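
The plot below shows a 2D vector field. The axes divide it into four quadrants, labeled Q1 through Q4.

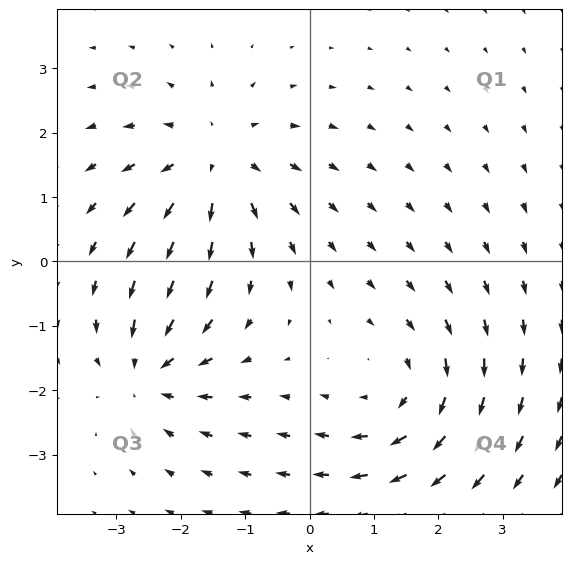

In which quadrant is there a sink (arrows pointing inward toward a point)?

The sink sits at approximately (-2.5, -1.7), which lies in quadrant Q3. The divergence there is about -5, negative as expected for a sink.

Q3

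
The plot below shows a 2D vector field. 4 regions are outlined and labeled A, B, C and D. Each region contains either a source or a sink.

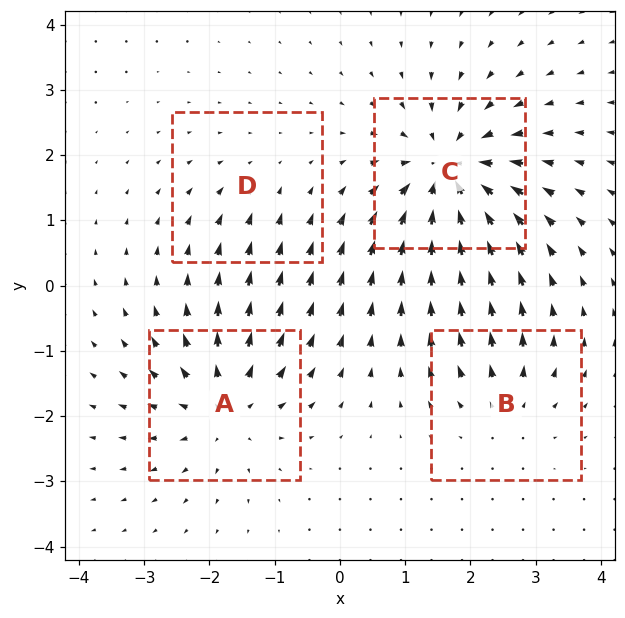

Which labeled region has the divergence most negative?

Divergence at each region's feature centre — A: about +6, B: about +4, C: about -8, D: about -2. Region C is most negative.

C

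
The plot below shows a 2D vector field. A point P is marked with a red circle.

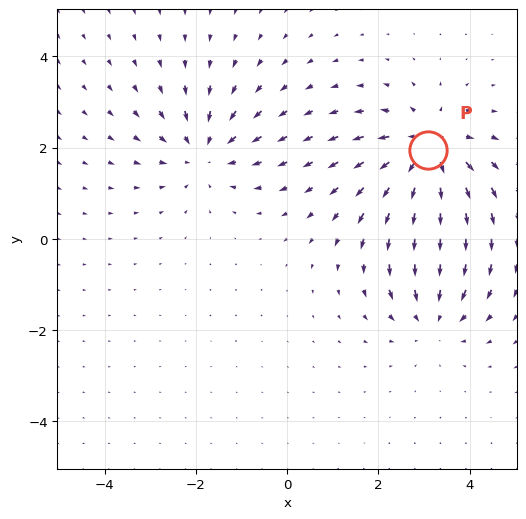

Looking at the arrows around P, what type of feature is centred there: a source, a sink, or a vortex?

At P (3.1, 1.9) the arrows spread outward. Divergence about +5, curl ≈0 — positive divergence with near-zero curl is a source.

source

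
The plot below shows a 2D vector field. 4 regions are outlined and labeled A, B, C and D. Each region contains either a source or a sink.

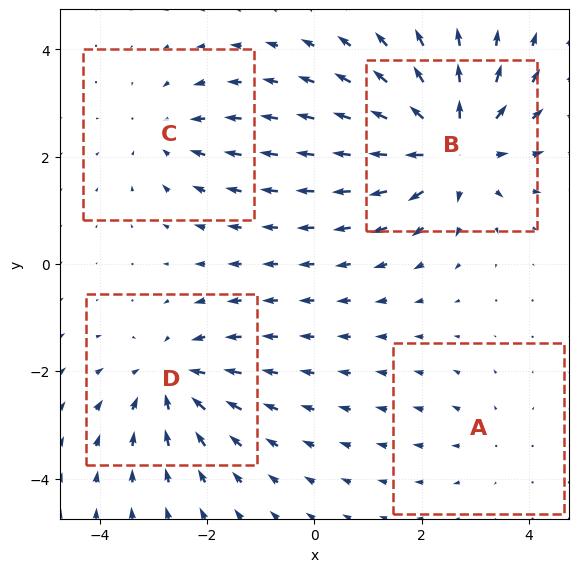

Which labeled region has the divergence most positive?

B

Divergence at each region's feature centre — A: about +2, B: about +7, C: about -3, D: about -5. Region B is most positive.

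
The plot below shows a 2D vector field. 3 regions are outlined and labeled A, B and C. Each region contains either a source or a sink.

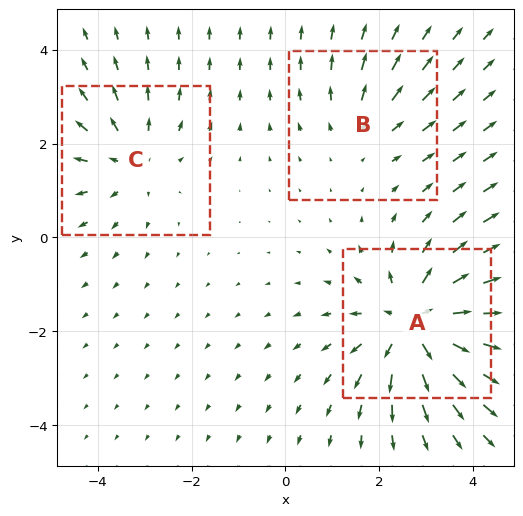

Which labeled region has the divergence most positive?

A

Divergence at each region's feature centre — A: about +5, B: about +2, C: about +3. Region A is most positive.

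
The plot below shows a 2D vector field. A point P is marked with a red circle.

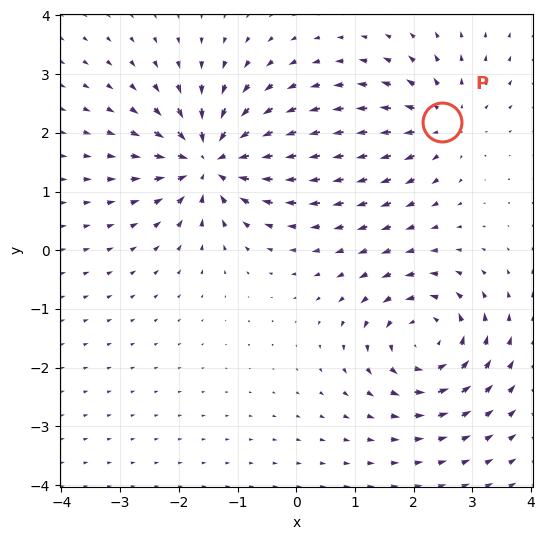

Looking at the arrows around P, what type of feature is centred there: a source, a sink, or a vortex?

source

At P (2.5, 2.2) the arrows spread outward. Divergence about +4, curl ≈0 — positive divergence with near-zero curl is a source.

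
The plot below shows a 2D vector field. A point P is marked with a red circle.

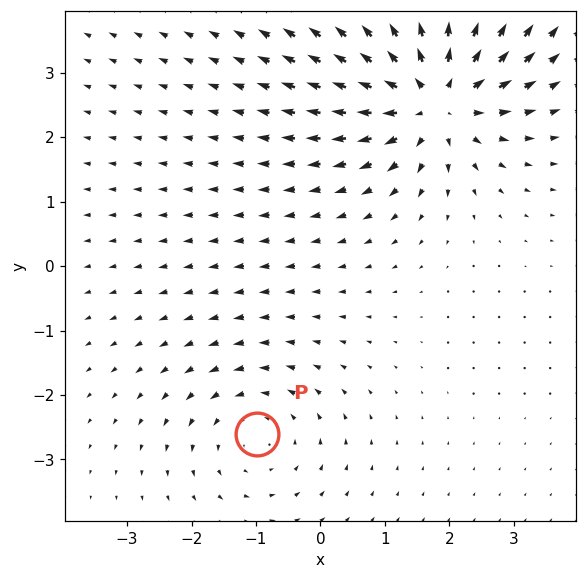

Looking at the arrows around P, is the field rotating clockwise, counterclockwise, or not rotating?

Near P at (-1.0, -2.6) the arrows circulate counterclockwise. The curl (z-component) there is about +2; positive curl means counterclockwise rotation.

counterclockwise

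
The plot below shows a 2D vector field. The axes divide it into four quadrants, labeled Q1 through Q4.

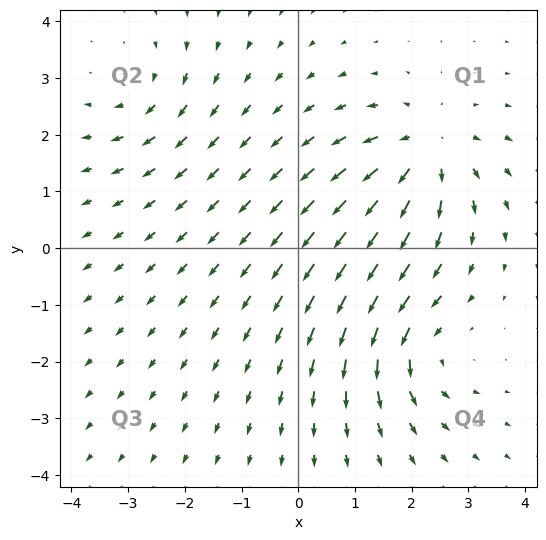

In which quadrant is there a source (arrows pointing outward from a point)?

Q1

The source sits at approximately (2.3, 1.7), which lies in quadrant Q1. The divergence there is about +5, positive as expected for a source.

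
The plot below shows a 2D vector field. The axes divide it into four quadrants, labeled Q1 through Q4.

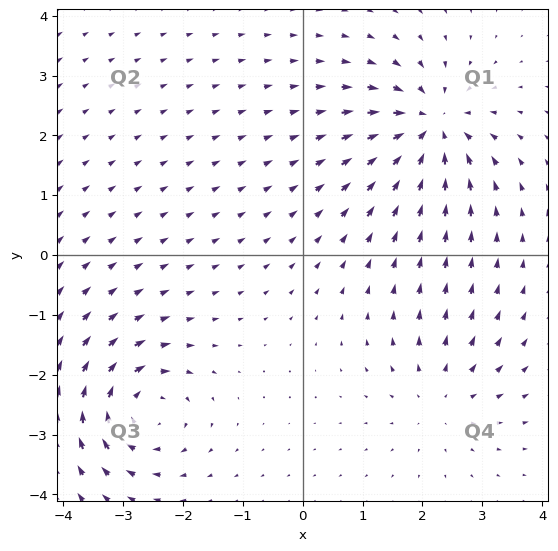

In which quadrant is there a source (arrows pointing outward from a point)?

The source sits at approximately (2.3, -2.4), which lies in quadrant Q4. The divergence there is about +3, positive as expected for a source.

Q4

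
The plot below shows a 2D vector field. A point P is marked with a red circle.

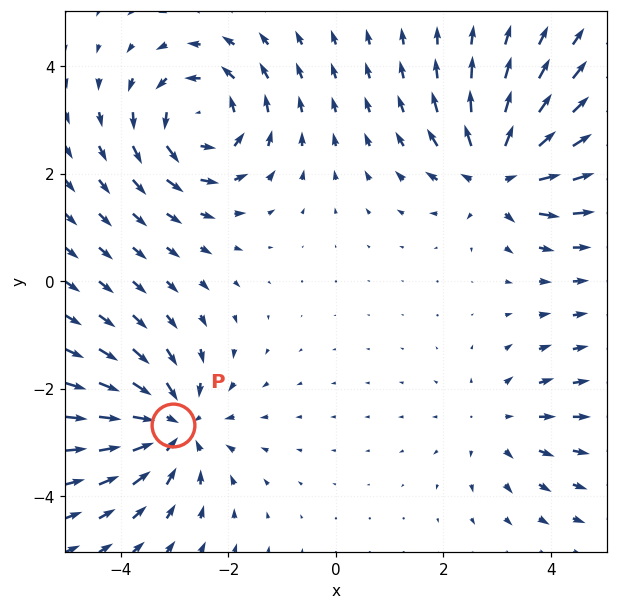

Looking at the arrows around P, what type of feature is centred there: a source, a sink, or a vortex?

At P (-3.0, -2.7) the arrows converge inward. Divergence about -5, curl ≈0 — negative divergence with near-zero curl is a sink.

sink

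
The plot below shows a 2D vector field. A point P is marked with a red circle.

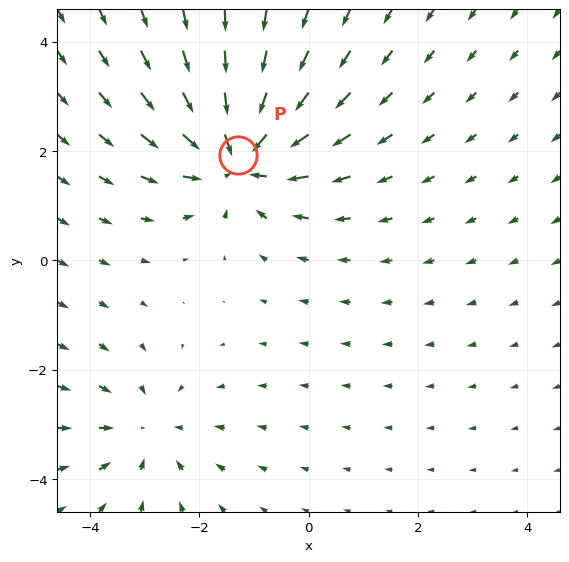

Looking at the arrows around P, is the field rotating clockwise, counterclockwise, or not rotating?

not rotating

Near P at (-1.3, 1.9) the arrows show no circulation. The curl there is ≈0.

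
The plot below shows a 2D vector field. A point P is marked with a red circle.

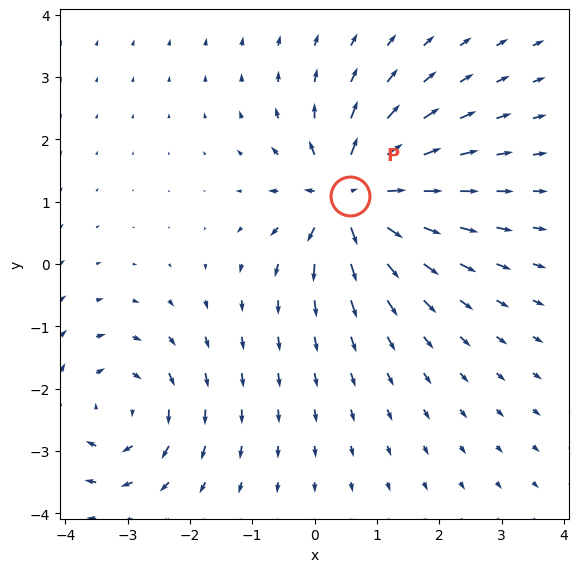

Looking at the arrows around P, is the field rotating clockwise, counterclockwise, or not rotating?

not rotating

Near P at (0.6, 1.1) the arrows show no circulation. The curl there is ≈0.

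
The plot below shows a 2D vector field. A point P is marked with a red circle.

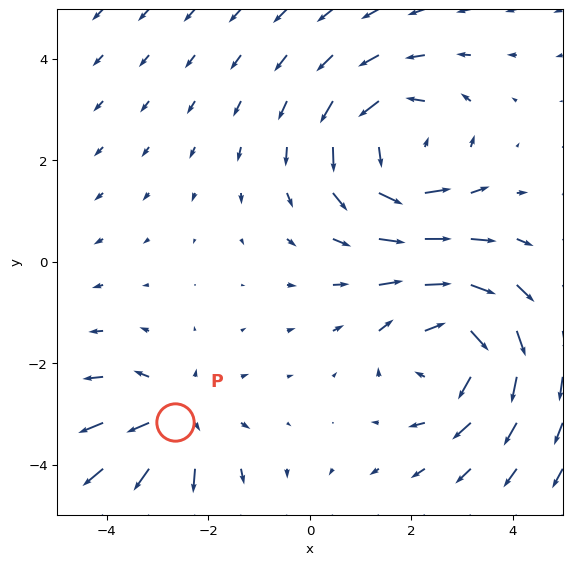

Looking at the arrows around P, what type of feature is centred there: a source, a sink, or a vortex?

source

At P (-2.7, -3.1) the arrows spread outward. Divergence about +3, curl ≈0 — positive divergence with near-zero curl is a source.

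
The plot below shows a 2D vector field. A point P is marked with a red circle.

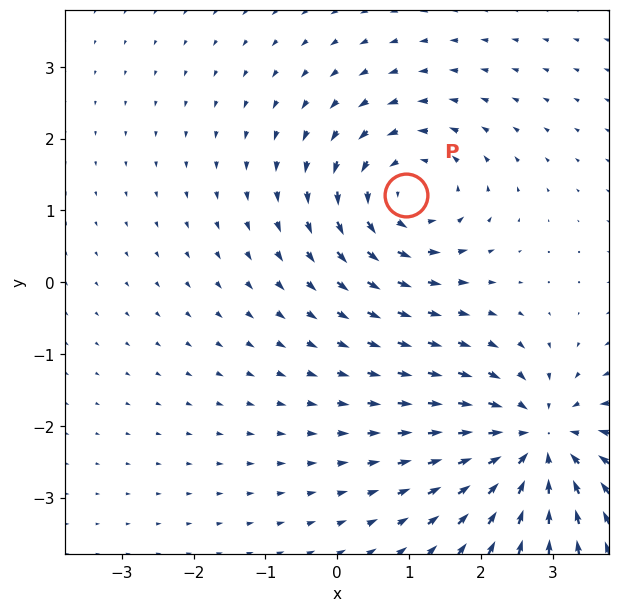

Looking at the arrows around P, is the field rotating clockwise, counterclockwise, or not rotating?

counterclockwise

Near P at (1.0, 1.2) the arrows circulate counterclockwise. The curl (z-component) there is about +4; positive curl means counterclockwise rotation.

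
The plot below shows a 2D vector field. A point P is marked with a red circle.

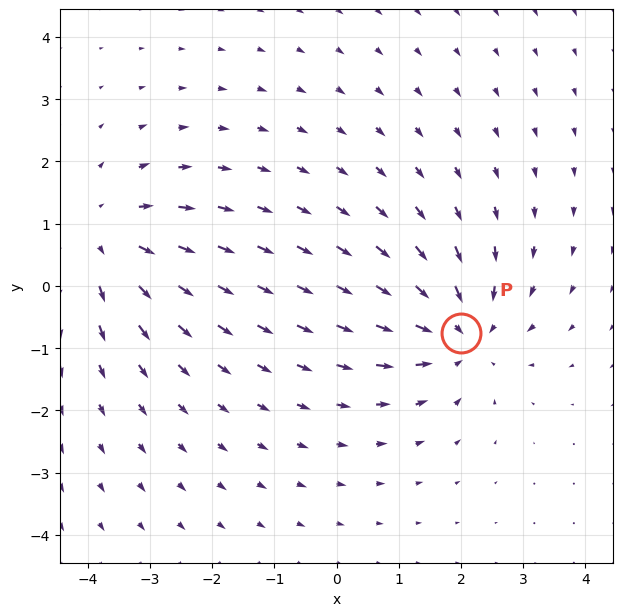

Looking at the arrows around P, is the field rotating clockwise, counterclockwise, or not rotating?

not rotating

Near P at (2.0, -0.8) the arrows show no circulation. The curl there is ≈0.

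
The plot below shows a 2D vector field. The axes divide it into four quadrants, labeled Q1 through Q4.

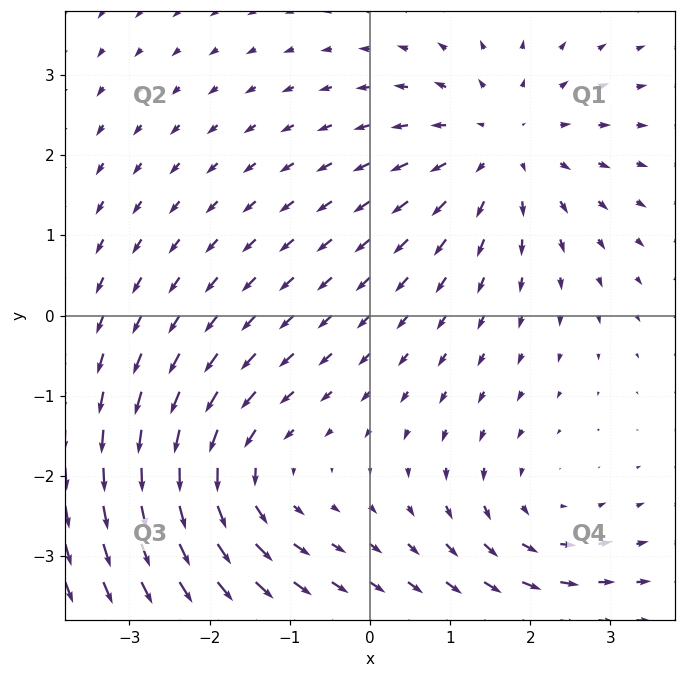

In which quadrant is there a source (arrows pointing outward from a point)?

The source sits at approximately (1.6, 2.1), which lies in quadrant Q1. The divergence there is about +3, positive as expected for a source.

Q1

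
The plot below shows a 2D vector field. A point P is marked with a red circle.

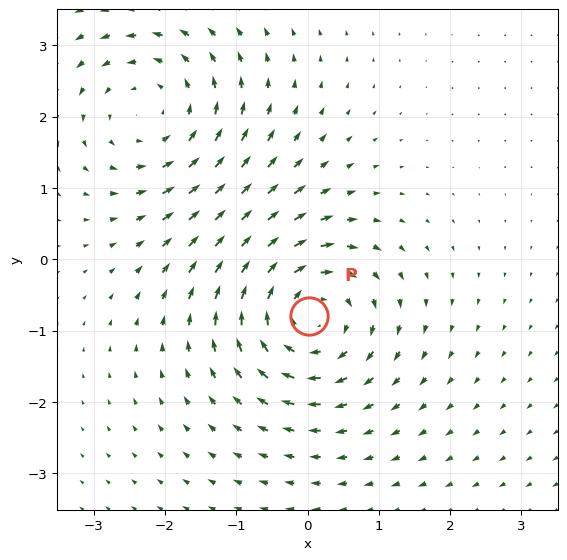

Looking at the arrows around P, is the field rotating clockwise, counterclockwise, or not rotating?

Near P at (0.0, -0.8) the arrows circulate clockwise. The curl (z-component) there is about -4; negative curl means clockwise rotation.

clockwise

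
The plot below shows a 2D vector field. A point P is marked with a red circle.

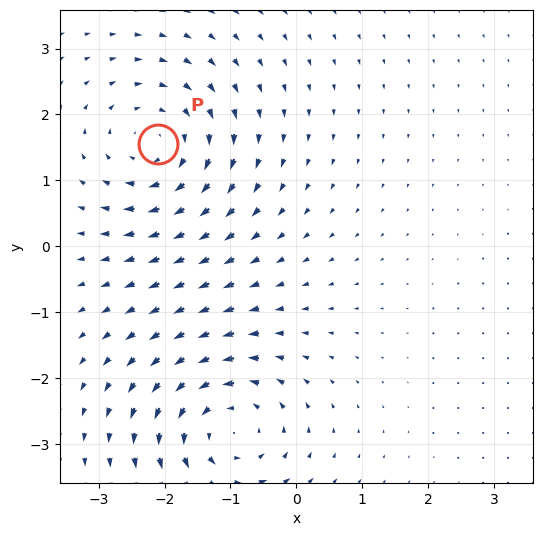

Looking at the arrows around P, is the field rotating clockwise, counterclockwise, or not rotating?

Near P at (-2.1, 1.5) the arrows circulate clockwise. The curl (z-component) there is about -3; negative curl means clockwise rotation.

clockwise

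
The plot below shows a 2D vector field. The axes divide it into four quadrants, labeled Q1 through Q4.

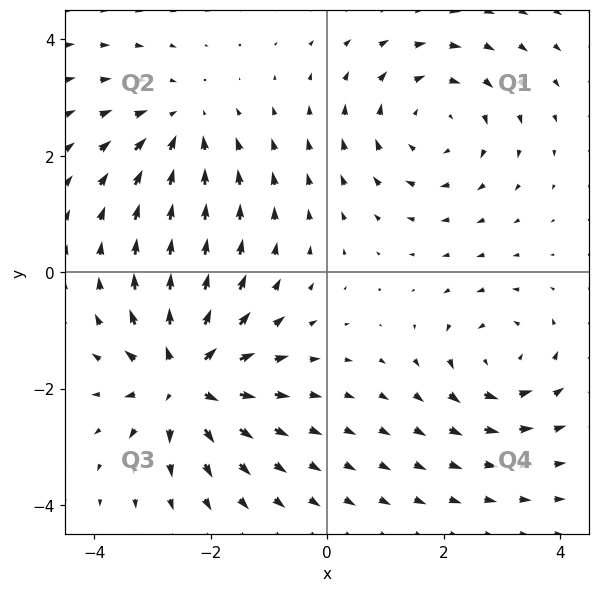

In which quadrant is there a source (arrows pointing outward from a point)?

Q3

The source sits at approximately (-2.4, -1.8), which lies in quadrant Q3. The divergence there is about +6, positive as expected for a source.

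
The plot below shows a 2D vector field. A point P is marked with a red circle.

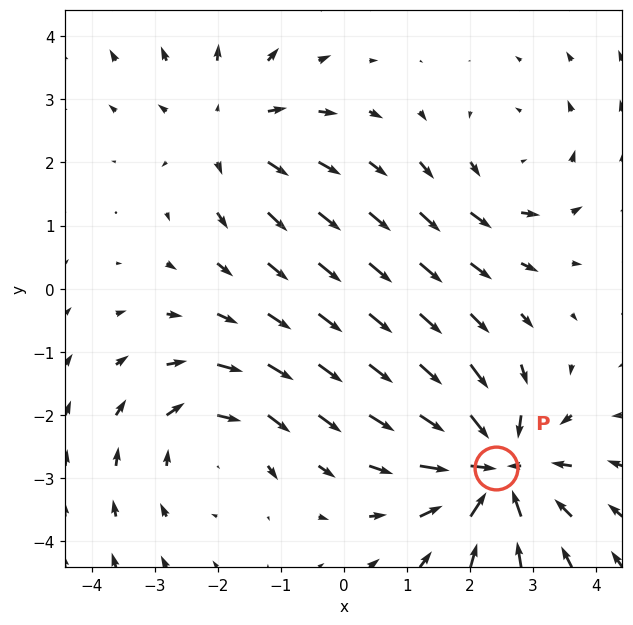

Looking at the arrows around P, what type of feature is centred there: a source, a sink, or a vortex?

At P (2.4, -2.8) the arrows converge inward. Divergence about -5, curl ≈0 — negative divergence with near-zero curl is a sink.

sink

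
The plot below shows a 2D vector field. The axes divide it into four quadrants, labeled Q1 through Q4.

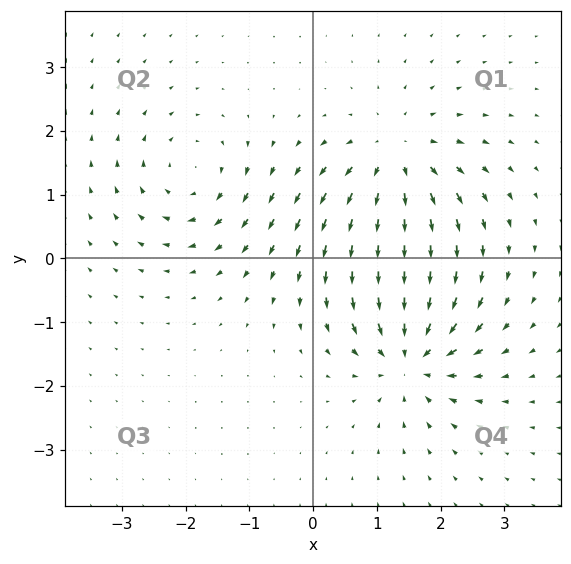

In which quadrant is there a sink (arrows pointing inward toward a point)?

The sink sits at approximately (1.5, -1.5), which lies in quadrant Q4. The divergence there is about -6, negative as expected for a sink.

Q4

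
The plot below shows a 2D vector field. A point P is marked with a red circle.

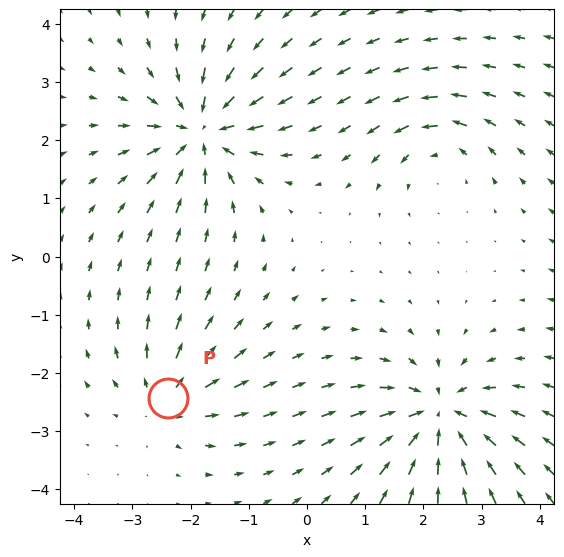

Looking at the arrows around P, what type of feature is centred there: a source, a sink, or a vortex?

source

At P (-2.4, -2.4) the arrows spread outward. Divergence about +4, curl ≈0 — positive divergence with near-zero curl is a source.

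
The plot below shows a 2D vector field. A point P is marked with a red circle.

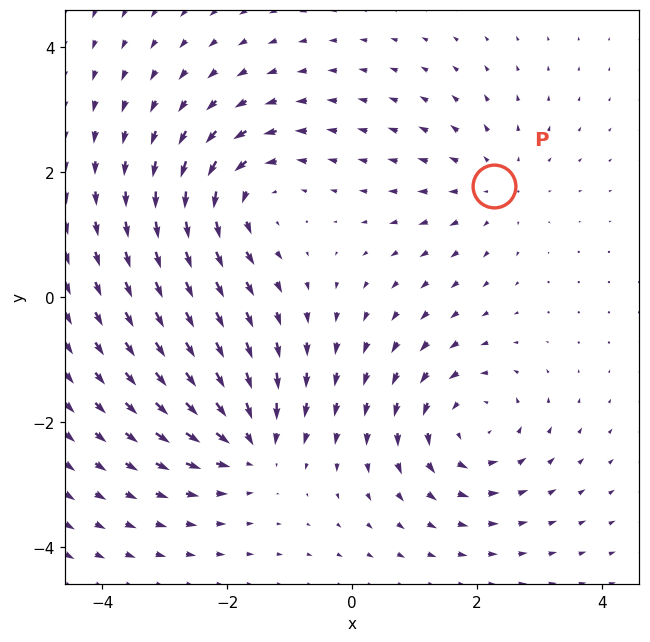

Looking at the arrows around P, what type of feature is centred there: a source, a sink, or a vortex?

At P (2.3, 1.8) the arrows spread outward. Divergence about +3, curl ≈0 — positive divergence with near-zero curl is a source.

source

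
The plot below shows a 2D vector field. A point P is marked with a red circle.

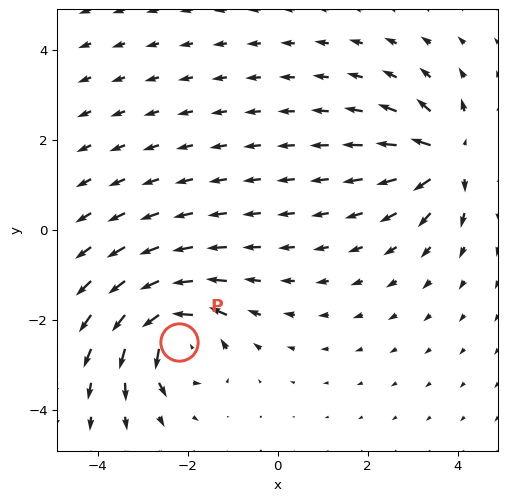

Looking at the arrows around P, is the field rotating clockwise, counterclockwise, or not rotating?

counterclockwise

Near P at (-2.2, -2.5) the arrows circulate counterclockwise. The curl (z-component) there is about +7; positive curl means counterclockwise rotation.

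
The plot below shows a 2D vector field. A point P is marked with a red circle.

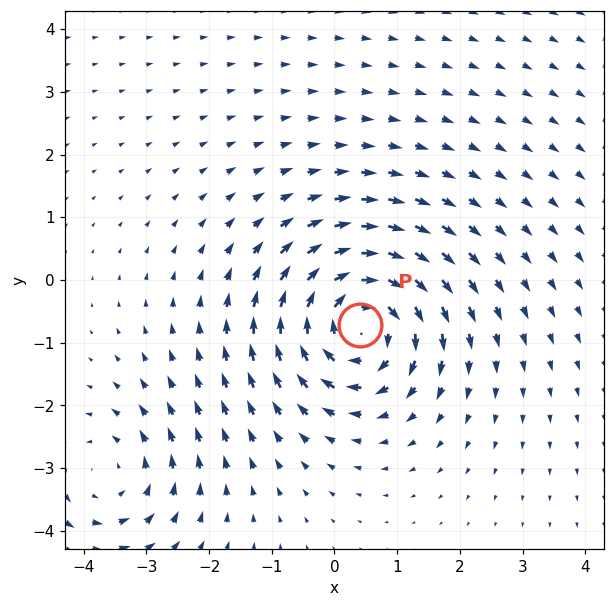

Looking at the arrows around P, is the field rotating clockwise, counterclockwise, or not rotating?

clockwise

Near P at (0.4, -0.7) the arrows circulate clockwise. The curl (z-component) there is about -5; negative curl means clockwise rotation.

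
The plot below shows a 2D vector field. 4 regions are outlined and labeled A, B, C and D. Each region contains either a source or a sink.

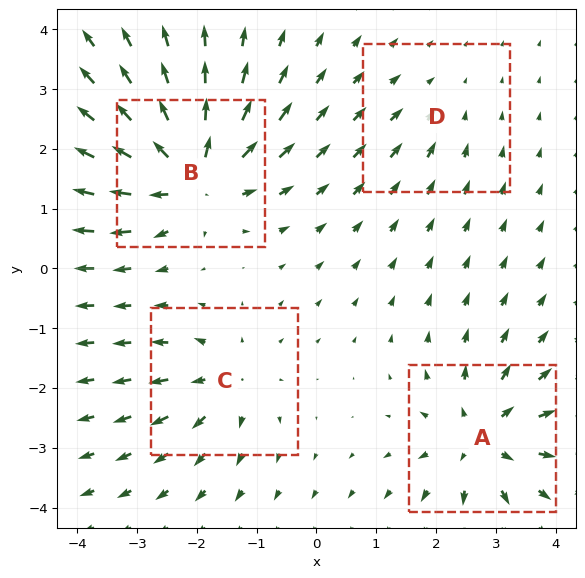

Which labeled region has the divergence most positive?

Divergence at each region's feature centre — A: about +6, B: about +8, C: about +4, D: about -2. Region B is most positive.

B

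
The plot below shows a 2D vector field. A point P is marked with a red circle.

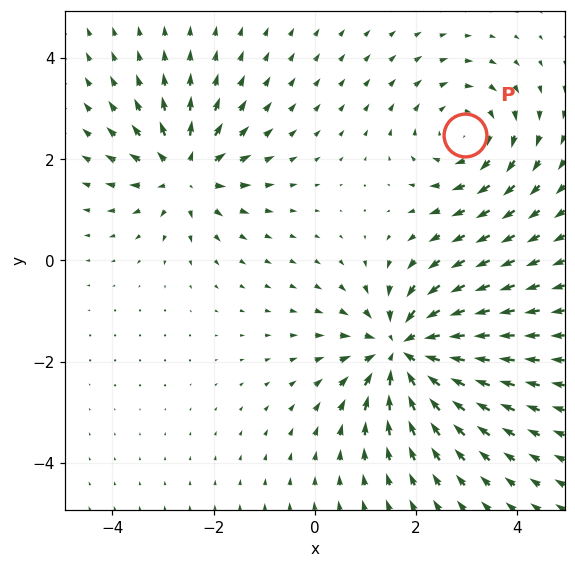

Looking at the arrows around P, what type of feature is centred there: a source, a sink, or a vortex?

At P (3.0, 2.5) the arrows circulate clockwise. Divergence ≈0, curl about -3 — near-zero divergence with nonzero curl is a vortex.

vortex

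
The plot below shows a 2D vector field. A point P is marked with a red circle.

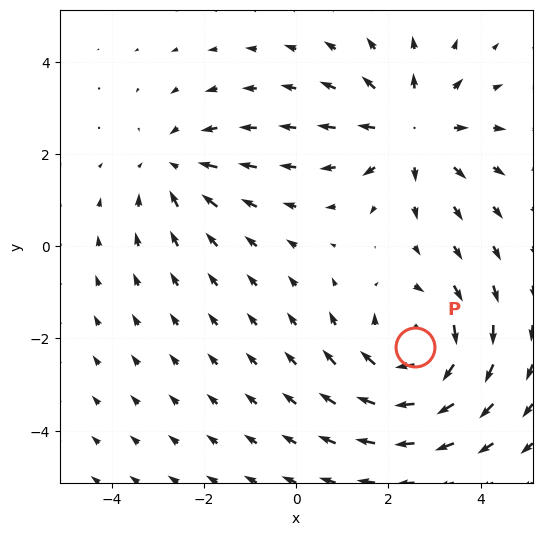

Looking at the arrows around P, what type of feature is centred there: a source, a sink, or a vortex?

At P (2.6, -2.2) the arrows circulate clockwise. Divergence ≈0, curl about -4 — near-zero divergence with nonzero curl is a vortex.

vortex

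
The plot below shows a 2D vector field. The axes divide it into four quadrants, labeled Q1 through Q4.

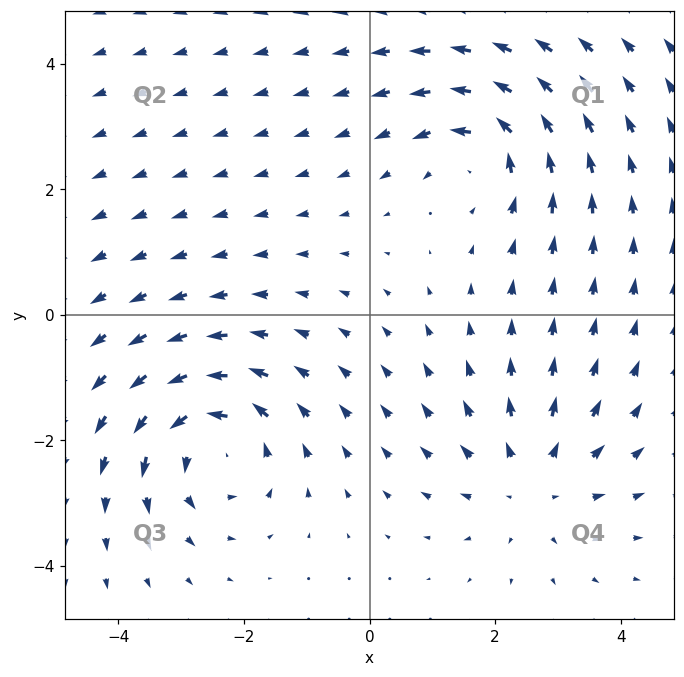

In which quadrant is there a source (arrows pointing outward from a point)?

The source sits at approximately (2.6, -2.7), which lies in quadrant Q4. The divergence there is about +3, positive as expected for a source.

Q4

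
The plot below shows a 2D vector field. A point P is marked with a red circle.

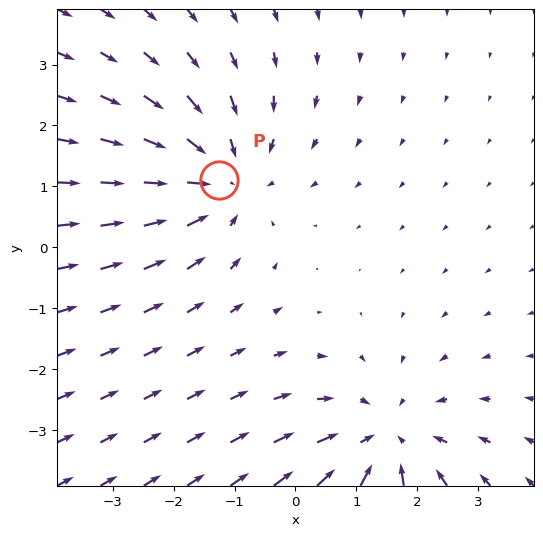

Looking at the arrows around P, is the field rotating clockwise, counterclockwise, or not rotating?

not rotating

Near P at (-1.2, 1.1) the arrows show no circulation. The curl there is ≈0.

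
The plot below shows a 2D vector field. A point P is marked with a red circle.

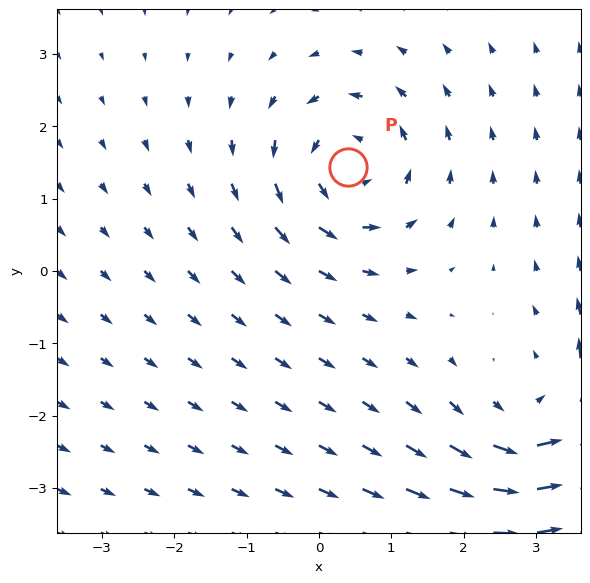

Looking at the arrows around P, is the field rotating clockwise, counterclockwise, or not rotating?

counterclockwise

Near P at (0.4, 1.4) the arrows circulate counterclockwise. The curl (z-component) there is about +4; positive curl means counterclockwise rotation.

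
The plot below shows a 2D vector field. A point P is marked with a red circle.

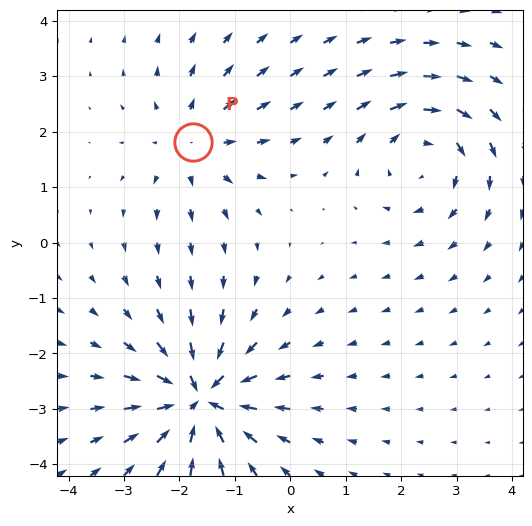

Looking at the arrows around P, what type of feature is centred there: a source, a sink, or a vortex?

At P (-1.8, 1.8) the arrows spread outward. Divergence about +3, curl ≈0 — positive divergence with near-zero curl is a source.

source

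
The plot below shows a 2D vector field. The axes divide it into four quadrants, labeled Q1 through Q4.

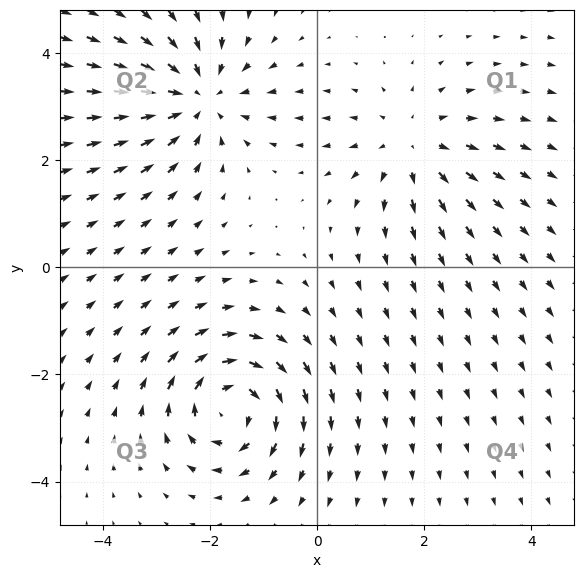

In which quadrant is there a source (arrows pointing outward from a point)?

Q1

The source sits at approximately (1.8, 2.3), which lies in quadrant Q1. The divergence there is about +2, positive as expected for a source.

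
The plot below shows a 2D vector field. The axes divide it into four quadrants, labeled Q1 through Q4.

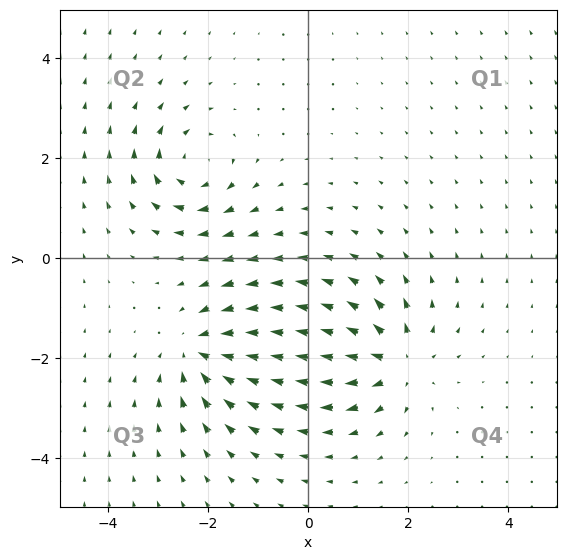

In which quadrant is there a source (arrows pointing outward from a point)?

Q4

The source sits at approximately (1.8, -2.1), which lies in quadrant Q4. The divergence there is about +6, positive as expected for a source.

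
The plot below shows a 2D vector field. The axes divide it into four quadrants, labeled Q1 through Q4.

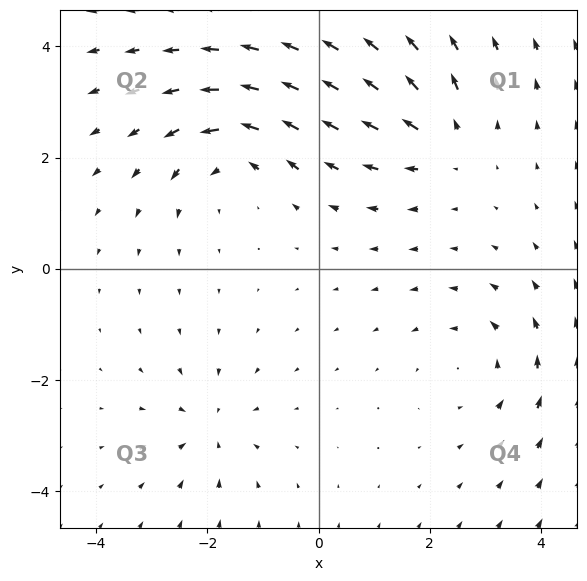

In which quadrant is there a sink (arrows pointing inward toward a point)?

Q3

The sink sits at approximately (-2.0, -2.8), which lies in quadrant Q3. The divergence there is about -3, negative as expected for a sink.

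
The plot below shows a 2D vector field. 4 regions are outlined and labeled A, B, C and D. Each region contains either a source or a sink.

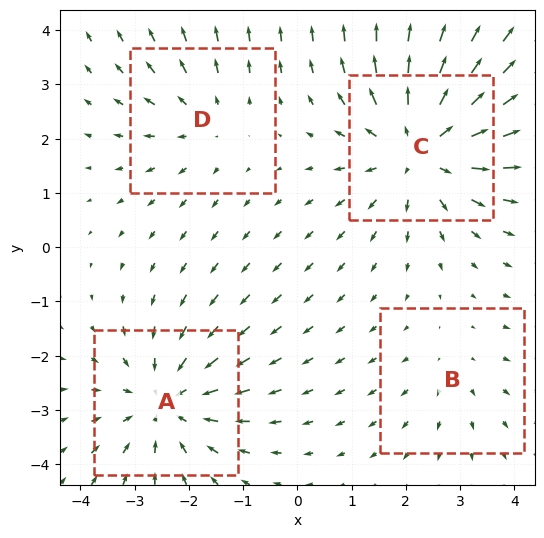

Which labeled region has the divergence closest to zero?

B

Divergence at each region's feature centre — A: about -4, B: about +2, C: about +5, D: about +3. Region B is closest to zero.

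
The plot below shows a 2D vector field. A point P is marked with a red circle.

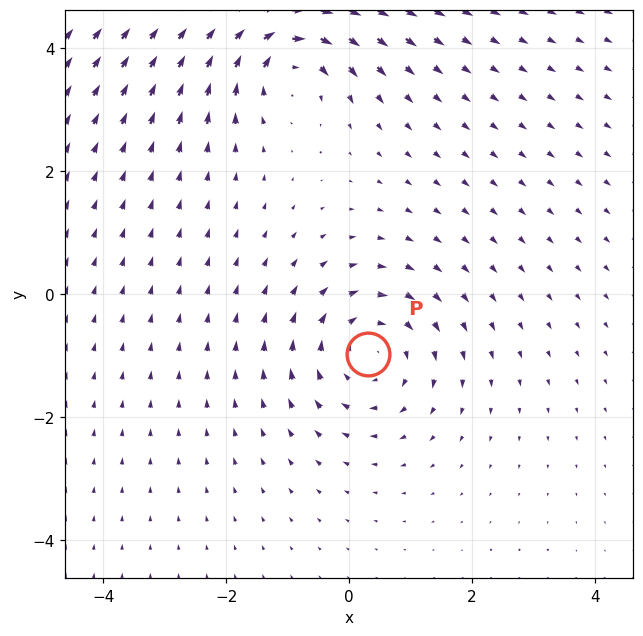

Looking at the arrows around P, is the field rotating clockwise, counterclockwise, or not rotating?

clockwise

Near P at (0.3, -1.0) the arrows circulate clockwise. The curl (z-component) there is about -4; negative curl means clockwise rotation.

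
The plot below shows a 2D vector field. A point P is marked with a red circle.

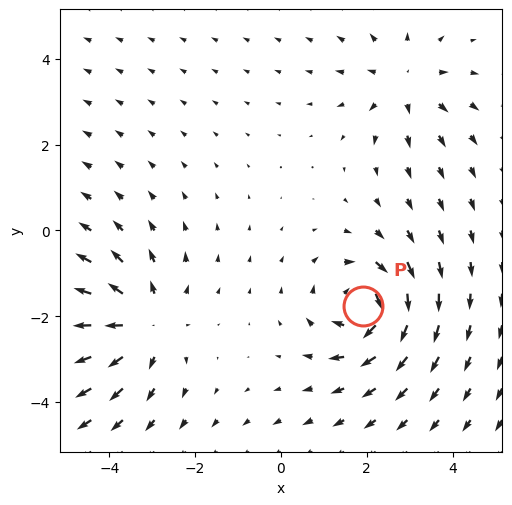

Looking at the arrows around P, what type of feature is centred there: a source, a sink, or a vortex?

At P (1.9, -1.8) the arrows circulate clockwise. Divergence ≈0, curl about -5 — near-zero divergence with nonzero curl is a vortex.

vortex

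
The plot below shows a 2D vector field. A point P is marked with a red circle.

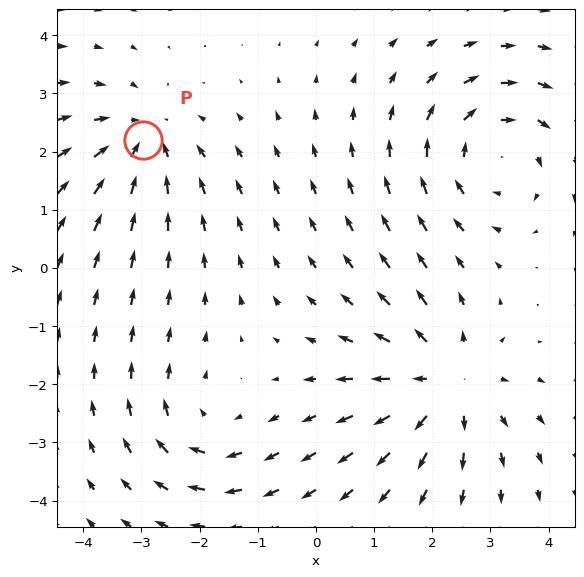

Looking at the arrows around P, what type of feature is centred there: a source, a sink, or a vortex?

sink

At P (-3.0, 2.2) the arrows converge inward. Divergence about -4, curl ≈0 — negative divergence with near-zero curl is a sink.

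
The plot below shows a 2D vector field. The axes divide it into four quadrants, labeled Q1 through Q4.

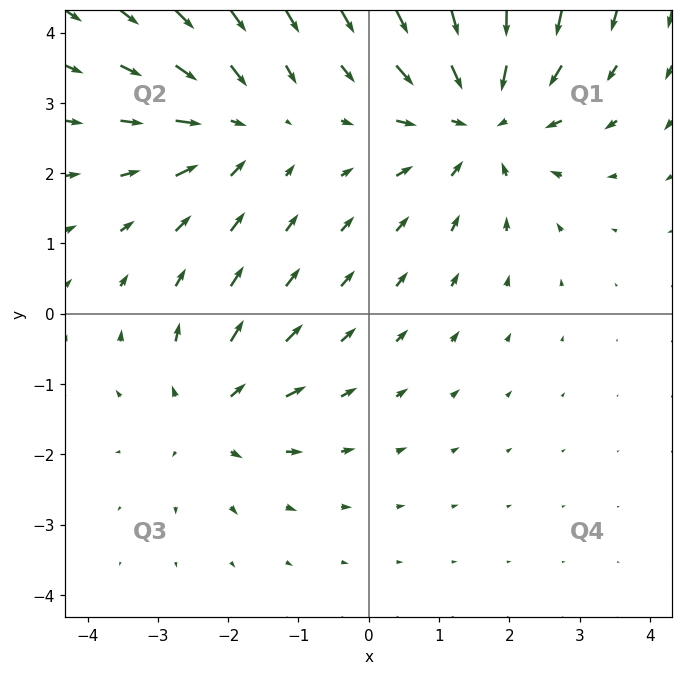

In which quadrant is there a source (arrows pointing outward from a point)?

Q3

The source sits at approximately (-2.2, -1.4), which lies in quadrant Q3. The divergence there is about +3, positive as expected for a source.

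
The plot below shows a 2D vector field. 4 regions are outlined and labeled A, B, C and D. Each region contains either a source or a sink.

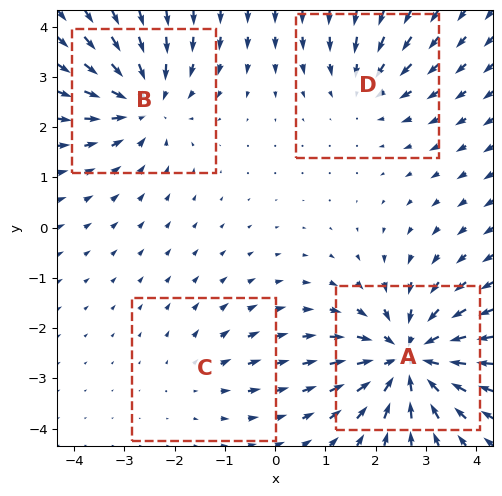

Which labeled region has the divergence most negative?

Divergence at each region's feature centre — A: about -6, B: about -5, C: about +2, D: about -3. Region A is most negative.

A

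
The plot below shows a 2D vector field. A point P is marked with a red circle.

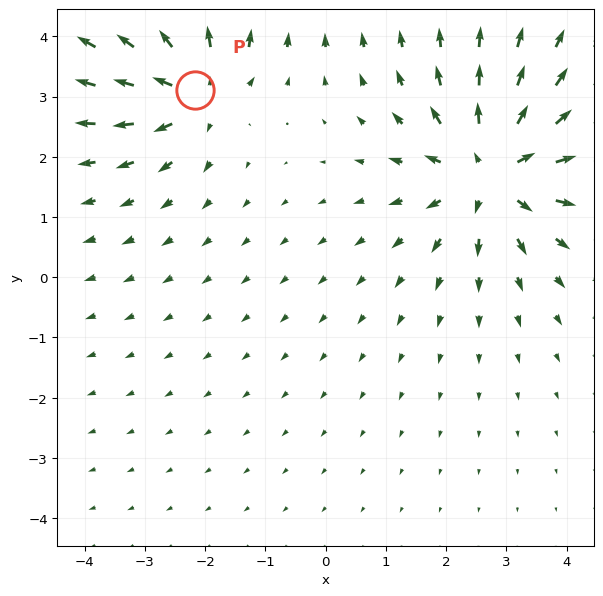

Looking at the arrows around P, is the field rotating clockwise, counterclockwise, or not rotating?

not rotating

Near P at (-2.2, 3.1) the arrows show no circulation. The curl there is ≈0.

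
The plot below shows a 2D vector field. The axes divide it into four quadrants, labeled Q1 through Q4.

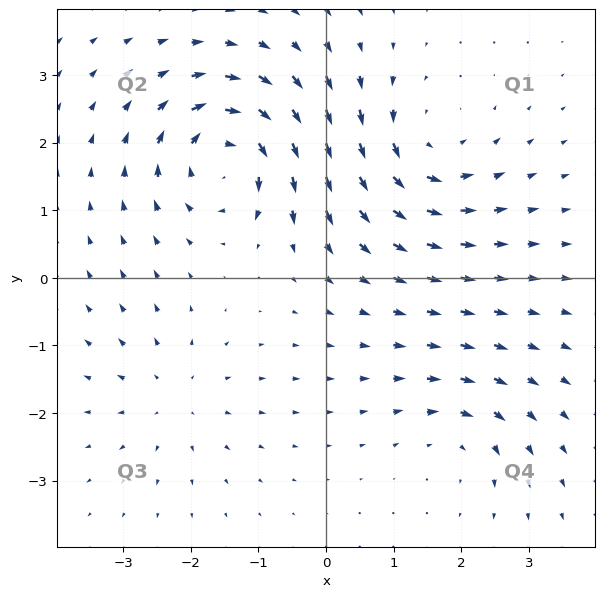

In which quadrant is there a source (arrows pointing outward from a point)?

The source sits at approximately (-2.3, -1.7), which lies in quadrant Q3. The divergence there is about +3, positive as expected for a source.

Q3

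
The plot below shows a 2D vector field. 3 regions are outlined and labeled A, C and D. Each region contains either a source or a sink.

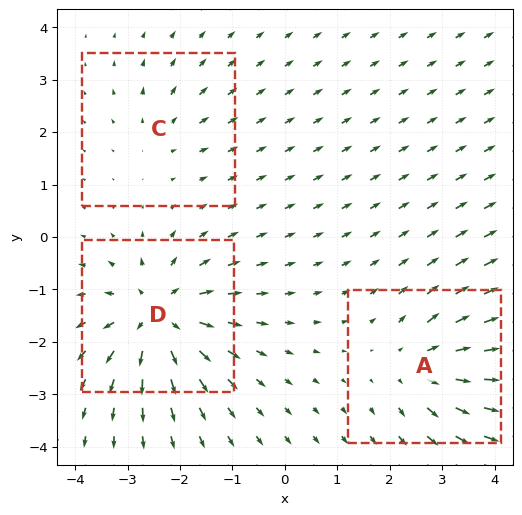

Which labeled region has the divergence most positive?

Divergence at each region's feature centre — A: about +4, C: about +2, D: about +6. Region D is most positive.

D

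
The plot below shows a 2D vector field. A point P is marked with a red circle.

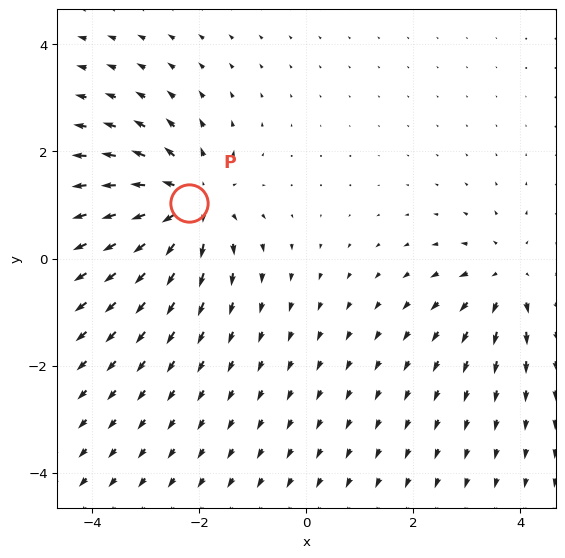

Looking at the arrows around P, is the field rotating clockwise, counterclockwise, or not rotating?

Near P at (-2.2, 1.0) the arrows show no circulation. The curl there is ≈0.

not rotating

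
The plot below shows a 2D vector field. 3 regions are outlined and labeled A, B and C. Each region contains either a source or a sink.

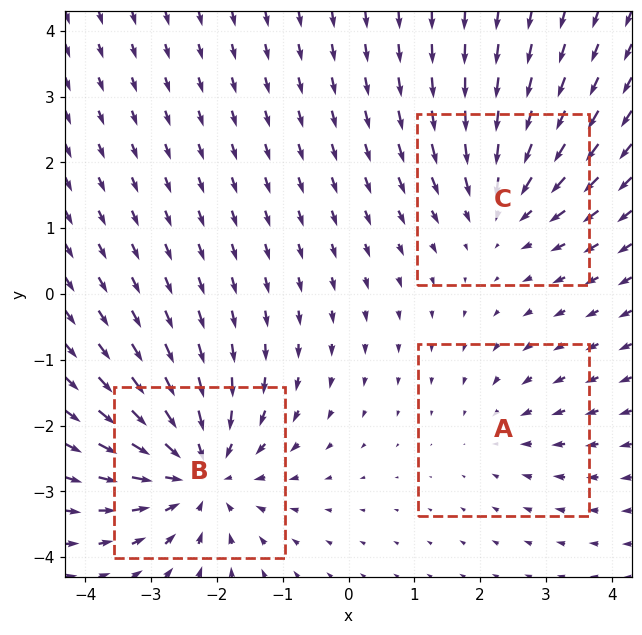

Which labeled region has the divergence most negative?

B

Divergence at each region's feature centre — A: about -2, B: about -5, C: about -3. Region B is most negative.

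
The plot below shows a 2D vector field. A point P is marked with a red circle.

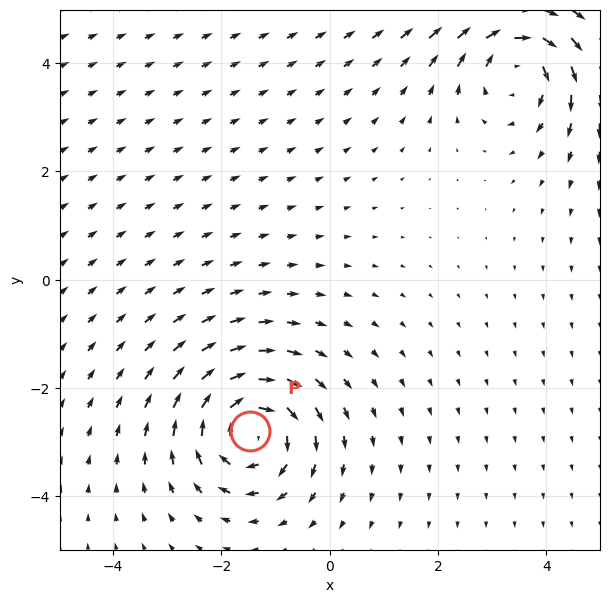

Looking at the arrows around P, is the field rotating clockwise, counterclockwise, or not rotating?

clockwise

Near P at (-1.5, -2.8) the arrows circulate clockwise. The curl (z-component) there is about -5; negative curl means clockwise rotation.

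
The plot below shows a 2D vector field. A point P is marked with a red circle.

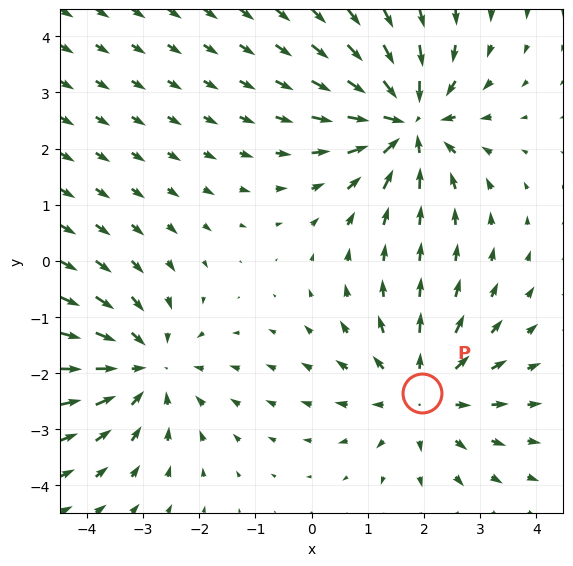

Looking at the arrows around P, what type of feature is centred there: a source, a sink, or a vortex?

At P (2.0, -2.4) the arrows spread outward. Divergence about +4, curl ≈0 — positive divergence with near-zero curl is a source.

source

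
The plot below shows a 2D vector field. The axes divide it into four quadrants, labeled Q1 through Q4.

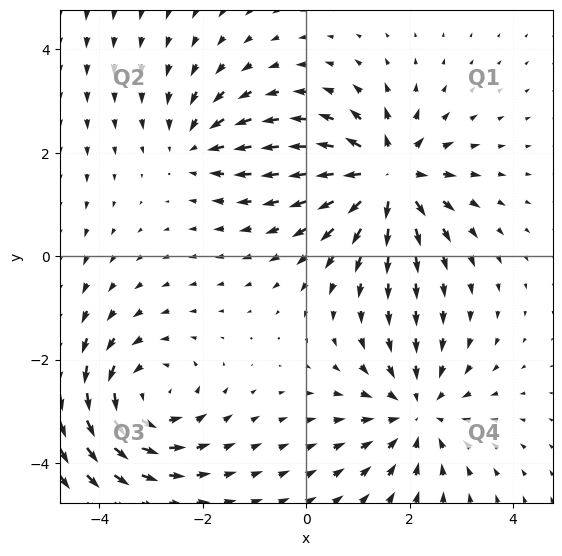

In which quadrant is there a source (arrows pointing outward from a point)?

The source sits at approximately (1.6, 1.5), which lies in quadrant Q1. The divergence there is about +7, positive as expected for a source.

Q1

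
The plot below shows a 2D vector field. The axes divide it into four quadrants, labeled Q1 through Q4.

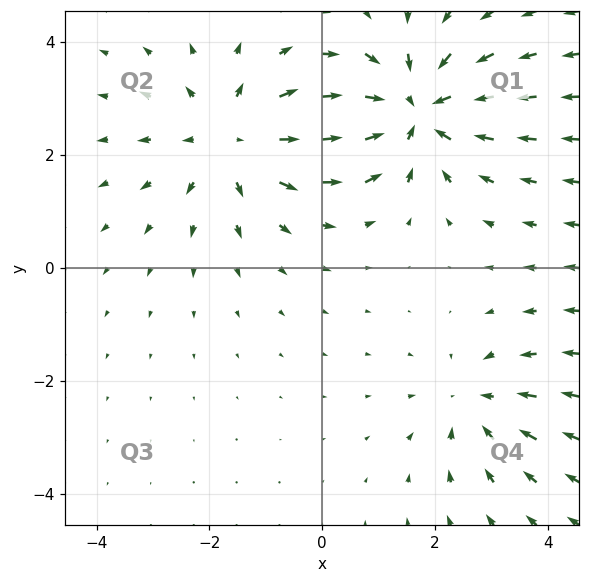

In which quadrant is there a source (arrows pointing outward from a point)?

The source sits at approximately (-1.6, 2.3), which lies in quadrant Q2. The divergence there is about +4, positive as expected for a source.

Q2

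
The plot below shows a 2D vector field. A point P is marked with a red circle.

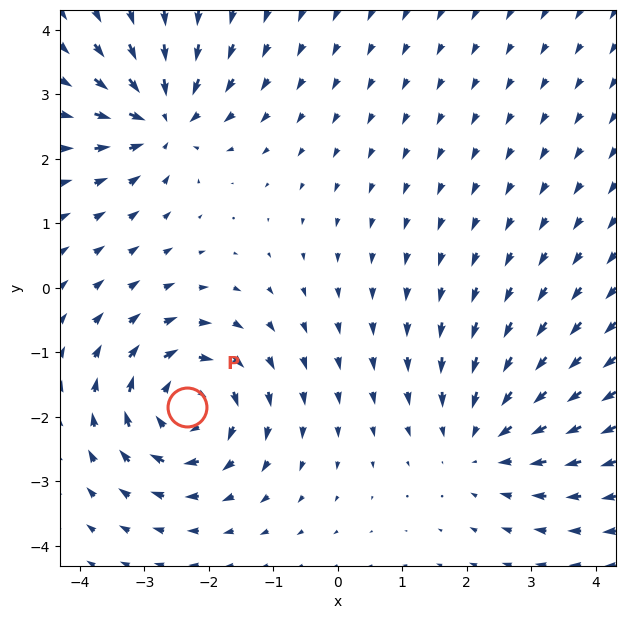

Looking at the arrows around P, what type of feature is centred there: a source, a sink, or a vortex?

At P (-2.3, -1.9) the arrows circulate clockwise. Divergence ≈0, curl about -6 — near-zero divergence with nonzero curl is a vortex.

vortex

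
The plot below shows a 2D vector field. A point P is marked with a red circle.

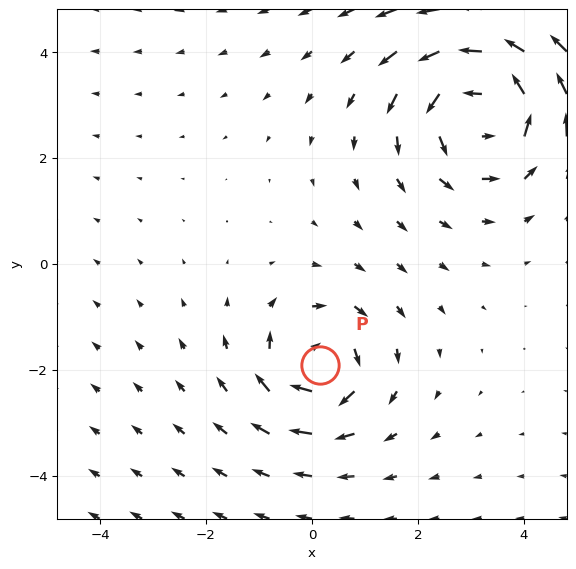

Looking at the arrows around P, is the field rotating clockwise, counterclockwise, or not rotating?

Near P at (0.2, -1.9) the arrows circulate clockwise. The curl (z-component) there is about -4; negative curl means clockwise rotation.

clockwise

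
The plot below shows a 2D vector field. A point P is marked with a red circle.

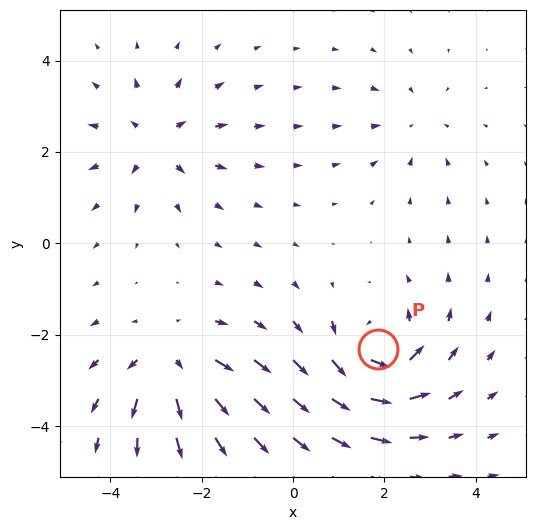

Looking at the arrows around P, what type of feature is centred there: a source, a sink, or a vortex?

At P (1.9, -2.3) the arrows circulate counterclockwise. Divergence ≈0, curl about +6 — near-zero divergence with nonzero curl is a vortex.

vortex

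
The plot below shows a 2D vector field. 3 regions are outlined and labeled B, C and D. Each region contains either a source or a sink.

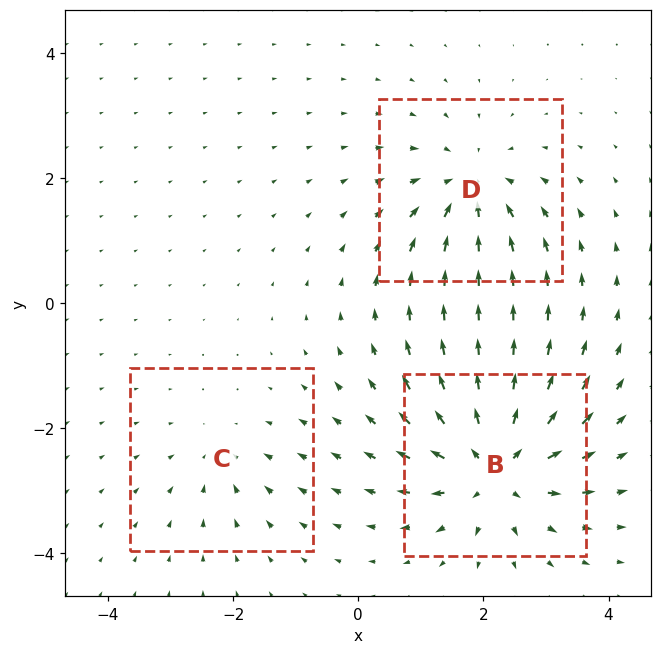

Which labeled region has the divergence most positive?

Divergence at each region's feature centre — B: about +5, C: about -2, D: about -4. Region B is most positive.

B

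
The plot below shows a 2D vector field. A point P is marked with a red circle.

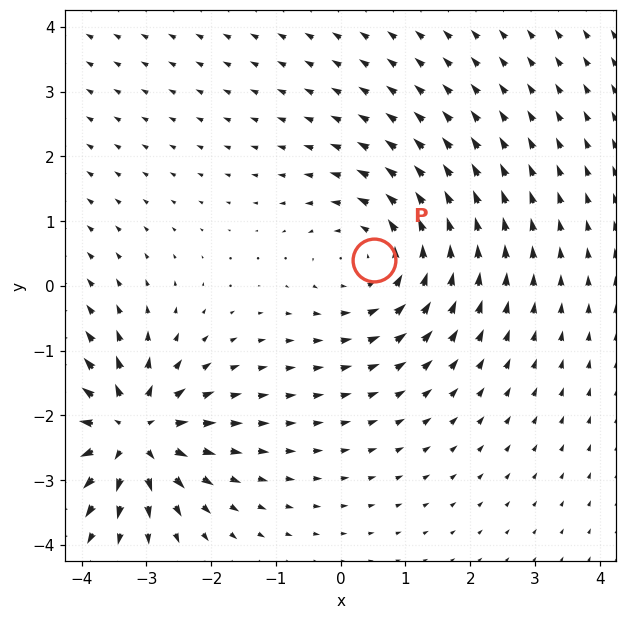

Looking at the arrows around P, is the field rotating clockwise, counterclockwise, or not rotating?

Near P at (0.5, 0.4) the arrows circulate counterclockwise. The curl (z-component) there is about +3; positive curl means counterclockwise rotation.

counterclockwise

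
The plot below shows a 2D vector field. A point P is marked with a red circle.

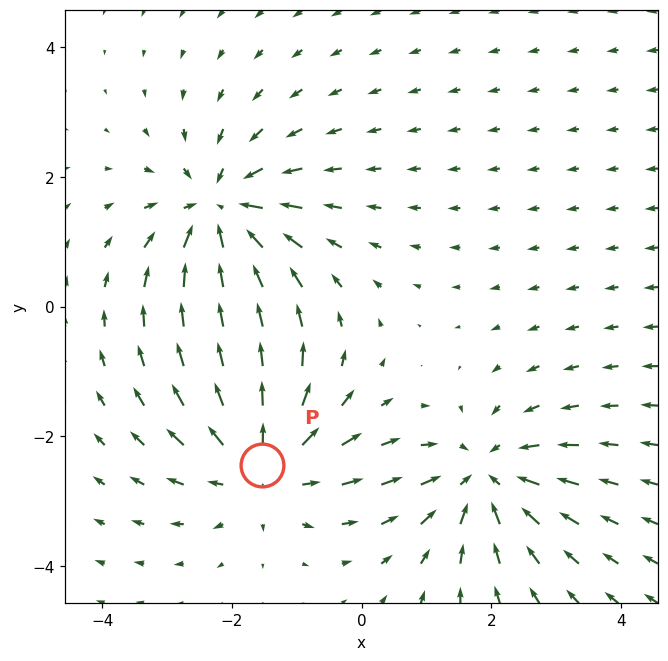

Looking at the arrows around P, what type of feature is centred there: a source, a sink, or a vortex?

At P (-1.5, -2.4) the arrows spread outward. Divergence about +4, curl ≈0 — positive divergence with near-zero curl is a source.

source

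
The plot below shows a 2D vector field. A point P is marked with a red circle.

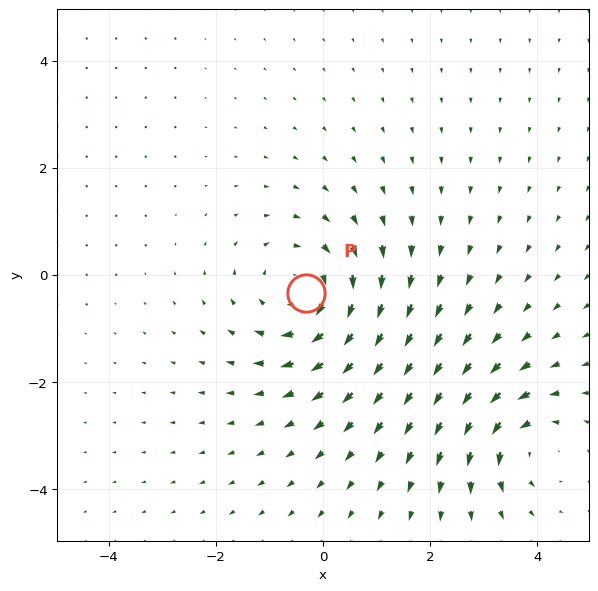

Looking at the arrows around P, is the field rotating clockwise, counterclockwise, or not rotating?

clockwise

Near P at (-0.3, -0.3) the arrows circulate clockwise. The curl (z-component) there is about -4; negative curl means clockwise rotation.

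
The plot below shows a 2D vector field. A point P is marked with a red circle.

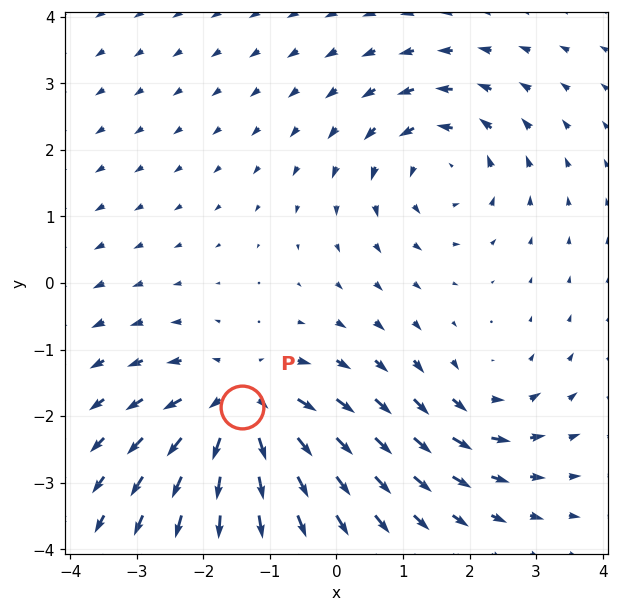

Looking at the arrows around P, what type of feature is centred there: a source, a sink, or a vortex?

source

At P (-1.4, -1.9) the arrows spread outward. Divergence about +5, curl ≈0 — positive divergence with near-zero curl is a source.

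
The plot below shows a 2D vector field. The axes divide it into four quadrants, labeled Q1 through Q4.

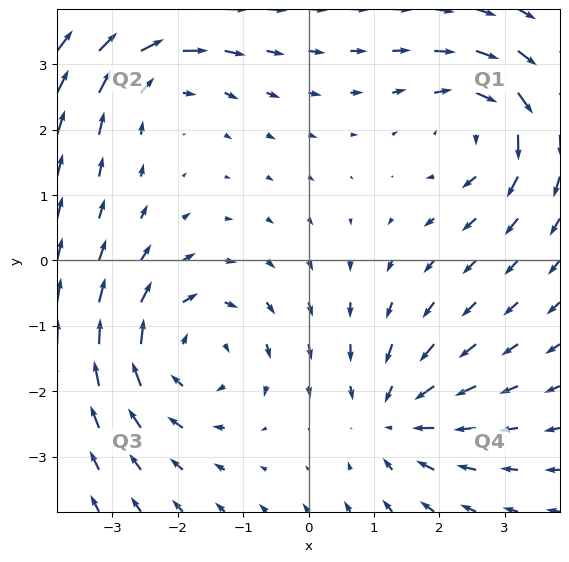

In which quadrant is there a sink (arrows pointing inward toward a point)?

The sink sits at approximately (1.3, -2.4), which lies in quadrant Q4. The divergence there is about -3, negative as expected for a sink.

Q4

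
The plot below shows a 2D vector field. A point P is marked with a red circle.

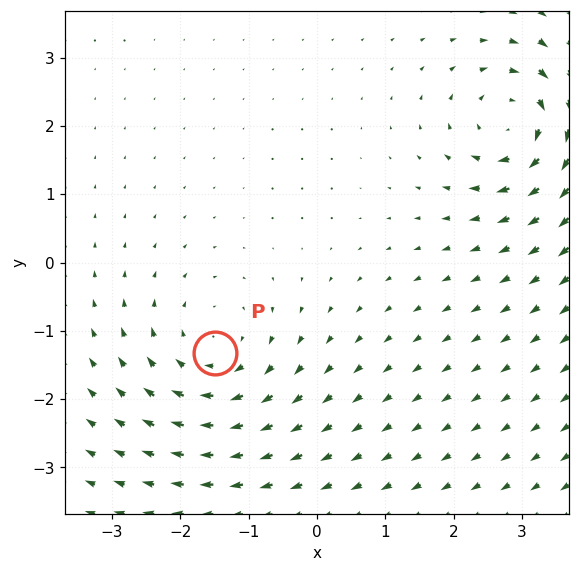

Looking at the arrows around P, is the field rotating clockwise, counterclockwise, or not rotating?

clockwise

Near P at (-1.5, -1.3) the arrows circulate clockwise. The curl (z-component) there is about -2; negative curl means clockwise rotation.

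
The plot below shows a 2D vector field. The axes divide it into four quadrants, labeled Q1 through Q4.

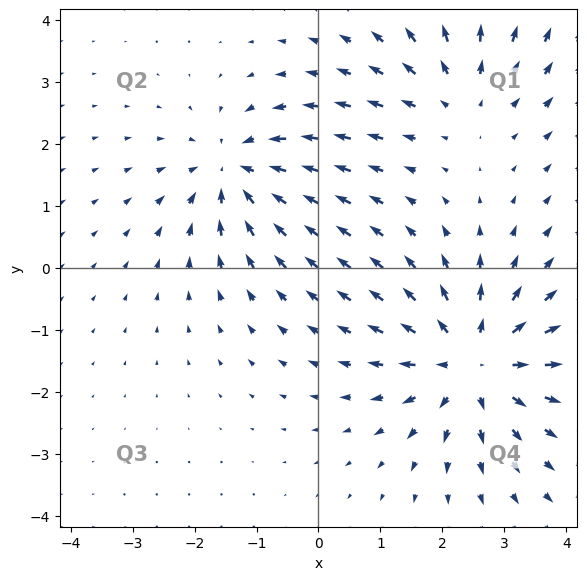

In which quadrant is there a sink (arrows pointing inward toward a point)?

The sink sits at approximately (-1.4, 1.6), which lies in quadrant Q2. The divergence there is about -4, negative as expected for a sink.

Q2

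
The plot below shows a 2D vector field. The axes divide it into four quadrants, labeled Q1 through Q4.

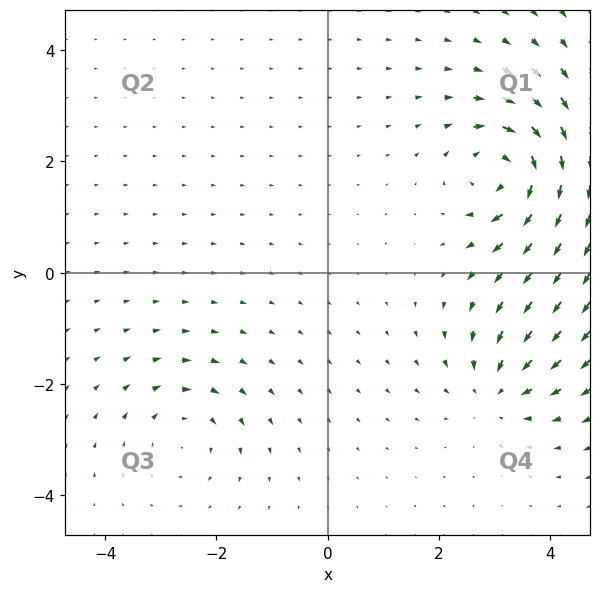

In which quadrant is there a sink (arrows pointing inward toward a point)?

Q4

The sink sits at approximately (3.0, -2.1), which lies in quadrant Q4. The divergence there is about -3, negative as expected for a sink.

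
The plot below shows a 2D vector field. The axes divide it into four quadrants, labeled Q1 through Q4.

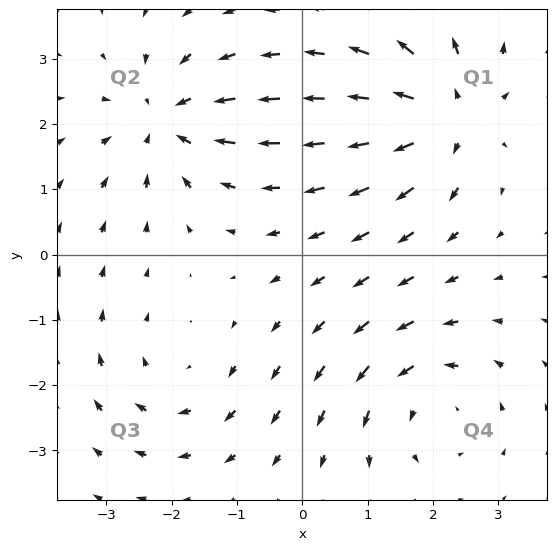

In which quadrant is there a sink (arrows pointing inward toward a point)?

Q2

The sink sits at approximately (-2.1, 2.1), which lies in quadrant Q2. The divergence there is about -5, negative as expected for a sink.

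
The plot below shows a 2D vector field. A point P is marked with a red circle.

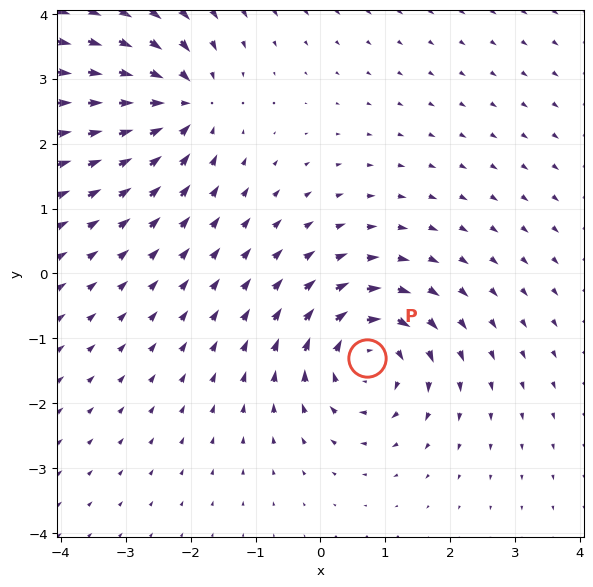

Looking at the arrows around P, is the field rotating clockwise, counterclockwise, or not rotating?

Near P at (0.7, -1.3) the arrows circulate clockwise. The curl (z-component) there is about -5; negative curl means clockwise rotation.

clockwise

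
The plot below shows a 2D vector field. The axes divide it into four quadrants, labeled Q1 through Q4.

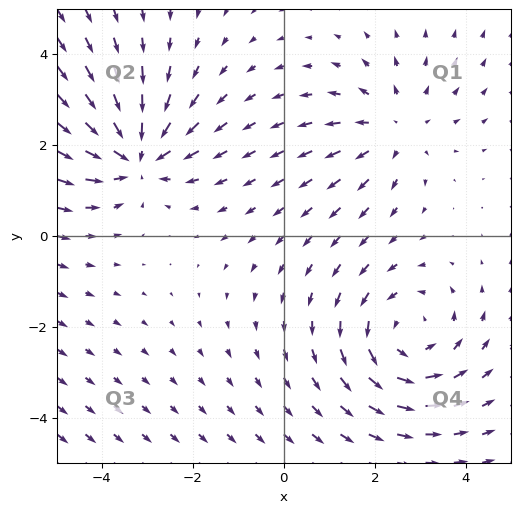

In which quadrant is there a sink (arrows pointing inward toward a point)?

Q2

The sink sits at approximately (-3.2, 1.8), which lies in quadrant Q2. The divergence there is about -4, negative as expected for a sink.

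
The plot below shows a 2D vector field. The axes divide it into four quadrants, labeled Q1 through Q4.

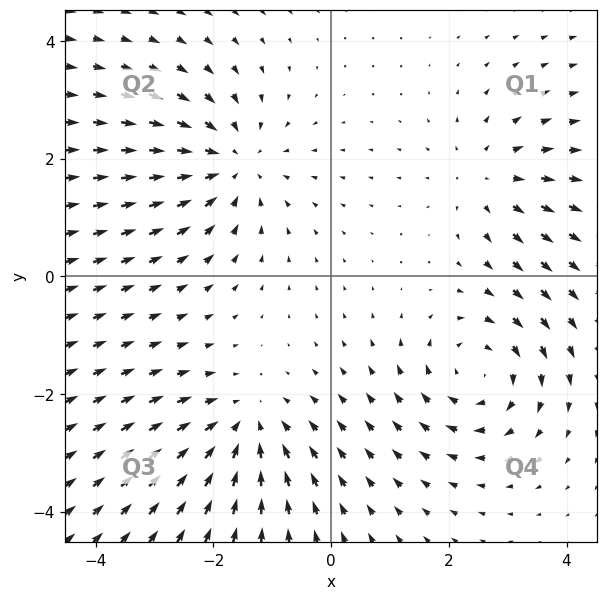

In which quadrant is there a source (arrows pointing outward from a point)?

The source sits at approximately (2.7, 1.7), which lies in quadrant Q1. The divergence there is about +3, positive as expected for a source.

Q1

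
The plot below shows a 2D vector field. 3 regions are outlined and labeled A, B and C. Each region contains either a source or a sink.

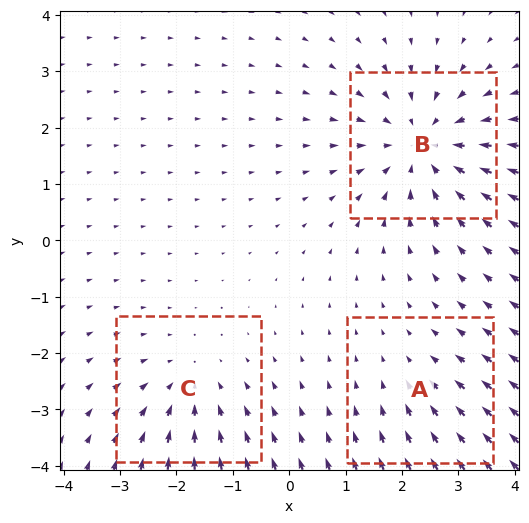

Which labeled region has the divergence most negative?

Divergence at each region's feature centre — A: about -2, B: about -5, C: about -3. Region B is most negative.

B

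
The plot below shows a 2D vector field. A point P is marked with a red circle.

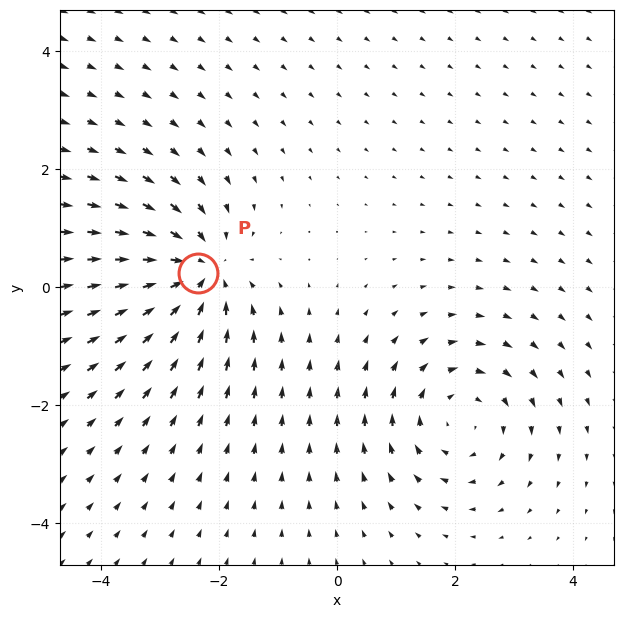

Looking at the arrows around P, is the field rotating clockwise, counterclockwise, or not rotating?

Near P at (-2.4, 0.3) the arrows show no circulation. The curl there is ≈0.

not rotating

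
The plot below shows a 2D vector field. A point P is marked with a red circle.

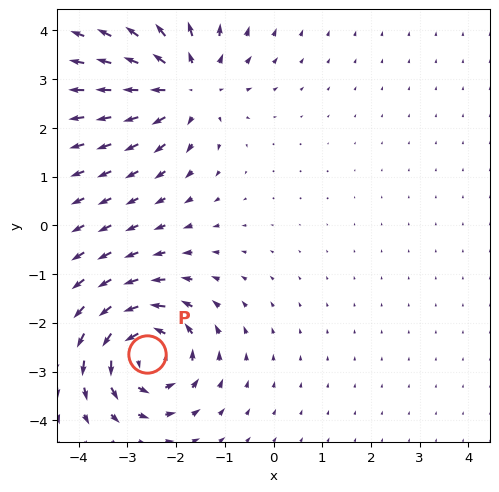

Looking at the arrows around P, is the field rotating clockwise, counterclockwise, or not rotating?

Near P at (-2.6, -2.6) the arrows circulate counterclockwise. The curl (z-component) there is about +6; positive curl means counterclockwise rotation.

counterclockwise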